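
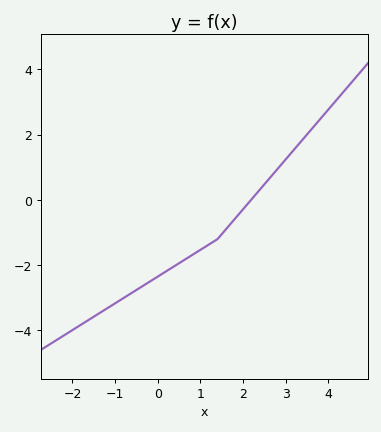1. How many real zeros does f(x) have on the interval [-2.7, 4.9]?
1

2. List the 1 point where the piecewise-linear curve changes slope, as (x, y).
(1.4, -1.2)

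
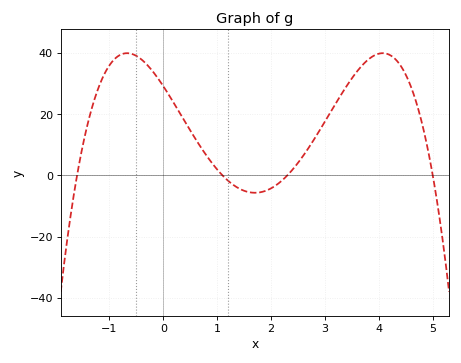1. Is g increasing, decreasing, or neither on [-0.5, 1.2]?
decreasing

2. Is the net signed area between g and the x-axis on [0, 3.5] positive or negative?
positive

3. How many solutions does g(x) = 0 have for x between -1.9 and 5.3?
4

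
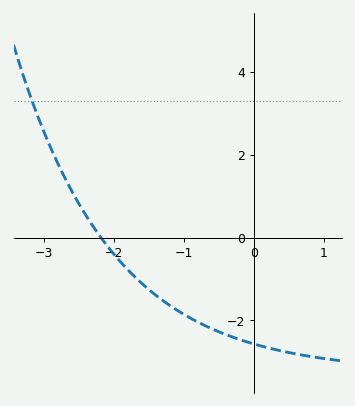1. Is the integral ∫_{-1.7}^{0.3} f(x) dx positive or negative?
negative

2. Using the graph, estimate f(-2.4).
0.6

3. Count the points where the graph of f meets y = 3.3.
1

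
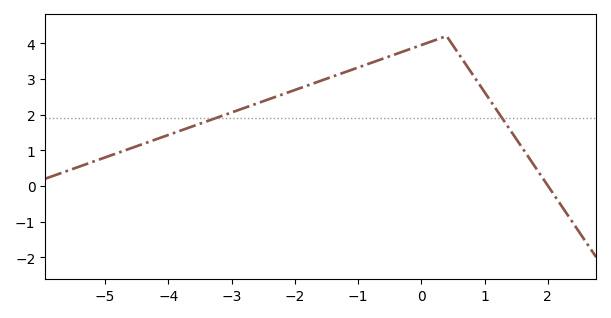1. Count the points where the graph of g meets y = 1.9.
2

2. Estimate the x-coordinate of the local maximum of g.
0.4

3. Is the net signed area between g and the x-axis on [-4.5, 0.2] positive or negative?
positive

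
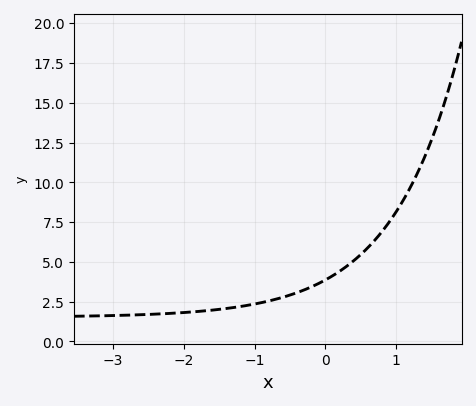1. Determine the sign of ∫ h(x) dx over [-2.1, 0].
positive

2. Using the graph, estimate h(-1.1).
2.2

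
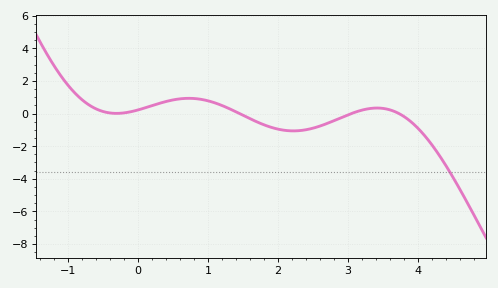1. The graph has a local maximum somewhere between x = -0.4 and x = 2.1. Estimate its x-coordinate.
0.725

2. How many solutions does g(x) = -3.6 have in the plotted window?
1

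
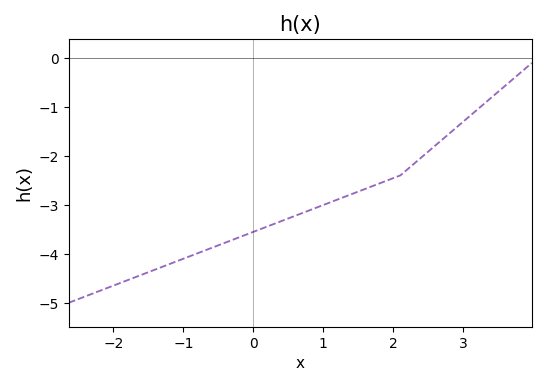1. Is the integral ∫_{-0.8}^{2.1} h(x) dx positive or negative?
negative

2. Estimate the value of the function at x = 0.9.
-3.1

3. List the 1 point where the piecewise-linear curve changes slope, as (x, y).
(2.1, -2.4)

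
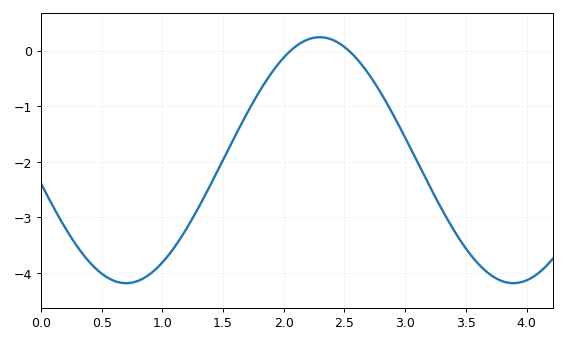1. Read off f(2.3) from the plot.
0.24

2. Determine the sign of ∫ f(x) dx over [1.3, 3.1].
negative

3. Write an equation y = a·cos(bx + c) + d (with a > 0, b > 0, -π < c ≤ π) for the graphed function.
y = 2.21cos(1.97x + 1.76) - 1.97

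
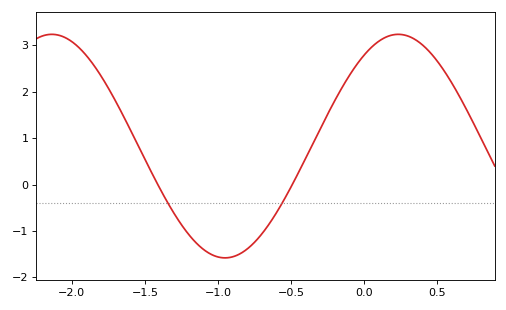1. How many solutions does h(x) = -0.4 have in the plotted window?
2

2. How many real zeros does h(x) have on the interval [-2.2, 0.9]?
2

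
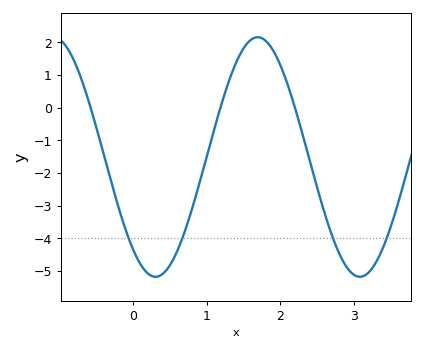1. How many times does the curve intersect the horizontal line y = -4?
4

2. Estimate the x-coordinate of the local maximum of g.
1.7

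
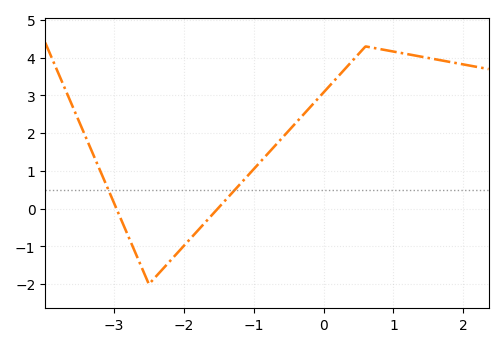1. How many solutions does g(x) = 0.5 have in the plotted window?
2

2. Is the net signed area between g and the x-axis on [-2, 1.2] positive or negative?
positive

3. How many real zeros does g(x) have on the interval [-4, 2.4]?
2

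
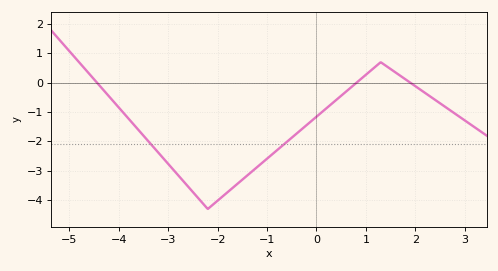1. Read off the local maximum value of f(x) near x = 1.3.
0.7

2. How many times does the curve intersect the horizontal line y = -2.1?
2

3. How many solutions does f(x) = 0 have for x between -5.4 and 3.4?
3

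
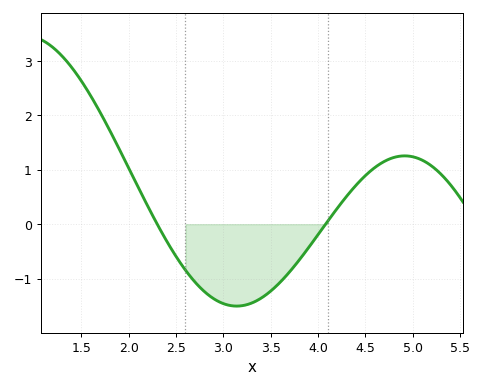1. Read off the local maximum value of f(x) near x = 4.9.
1.25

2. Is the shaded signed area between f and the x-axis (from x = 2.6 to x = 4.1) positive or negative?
negative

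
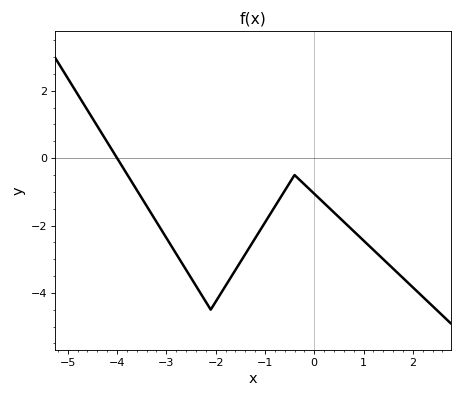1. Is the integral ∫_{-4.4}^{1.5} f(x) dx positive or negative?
negative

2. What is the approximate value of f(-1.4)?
-2.8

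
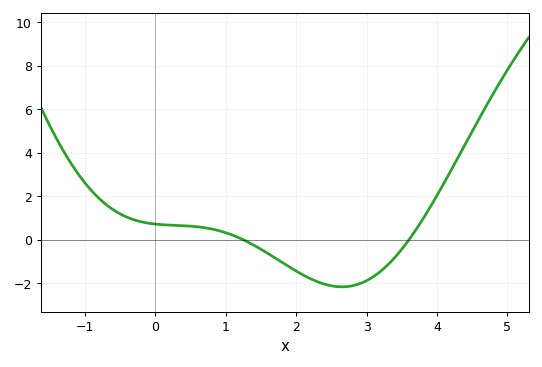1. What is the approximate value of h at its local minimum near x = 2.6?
-2.2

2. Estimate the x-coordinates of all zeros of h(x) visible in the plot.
1.2, 3.6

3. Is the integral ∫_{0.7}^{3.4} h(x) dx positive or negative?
negative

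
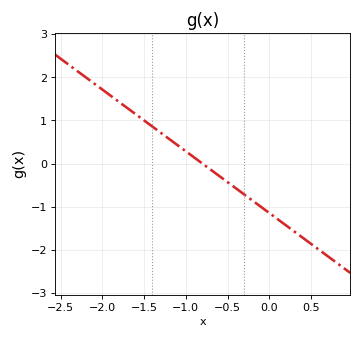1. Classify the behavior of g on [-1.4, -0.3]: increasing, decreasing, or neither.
decreasing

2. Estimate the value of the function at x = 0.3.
-1.6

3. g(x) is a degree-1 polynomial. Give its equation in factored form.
y = -1.43(x + 0.8)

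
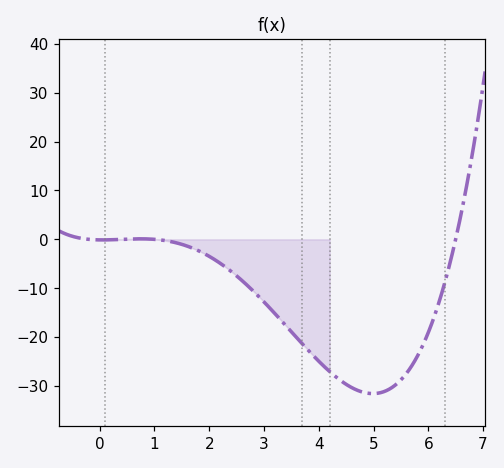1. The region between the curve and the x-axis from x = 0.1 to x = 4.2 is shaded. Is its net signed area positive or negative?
negative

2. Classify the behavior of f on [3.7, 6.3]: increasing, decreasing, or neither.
neither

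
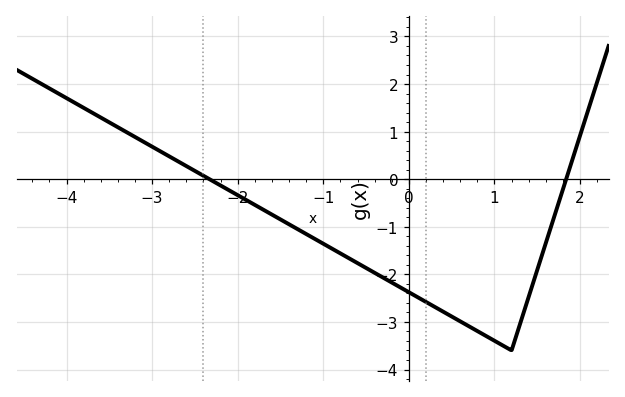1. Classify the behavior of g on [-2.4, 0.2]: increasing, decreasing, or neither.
decreasing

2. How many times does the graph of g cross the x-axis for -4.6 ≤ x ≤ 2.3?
2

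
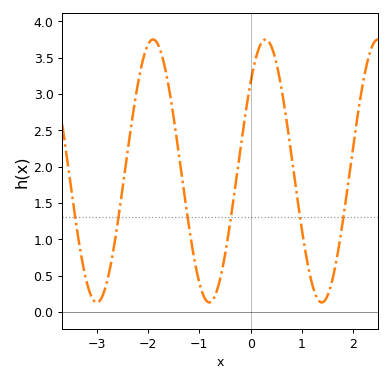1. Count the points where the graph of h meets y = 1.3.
6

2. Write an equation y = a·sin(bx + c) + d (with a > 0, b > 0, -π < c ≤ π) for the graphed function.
y = 1.81sin(2.87x + 0.74) + 1.94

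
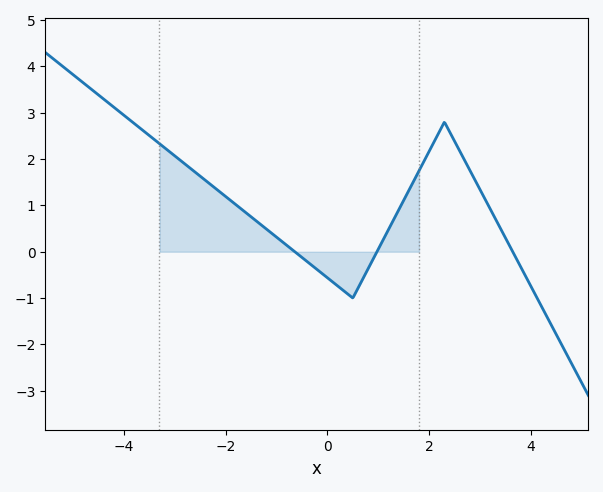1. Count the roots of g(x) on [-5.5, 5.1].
3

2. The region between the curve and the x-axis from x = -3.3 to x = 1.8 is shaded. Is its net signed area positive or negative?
positive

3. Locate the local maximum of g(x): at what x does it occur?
2.2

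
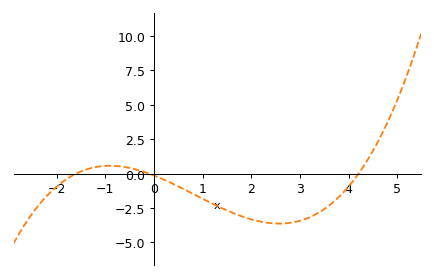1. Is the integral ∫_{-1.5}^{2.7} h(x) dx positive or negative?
negative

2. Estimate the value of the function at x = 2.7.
-3.6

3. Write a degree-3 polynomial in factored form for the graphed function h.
y = 0.2(x + 1.6)(x + 0.1)(x - 4.2)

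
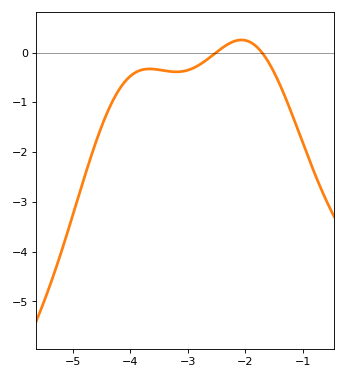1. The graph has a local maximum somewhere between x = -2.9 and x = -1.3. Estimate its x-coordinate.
-2.07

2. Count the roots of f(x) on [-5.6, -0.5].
2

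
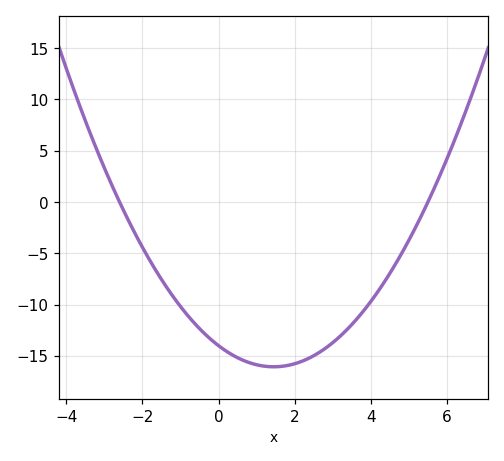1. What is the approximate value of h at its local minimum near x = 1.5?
-16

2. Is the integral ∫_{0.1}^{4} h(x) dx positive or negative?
negative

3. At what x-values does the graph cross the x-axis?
-2.6, 5.6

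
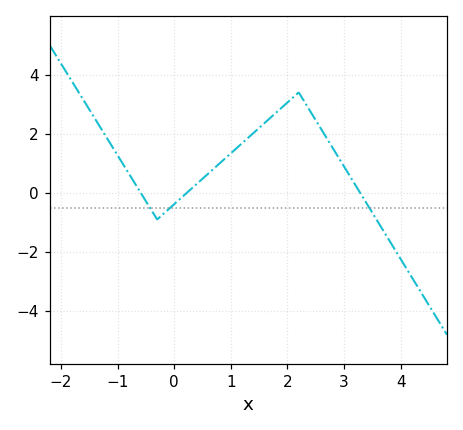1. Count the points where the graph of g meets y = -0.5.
3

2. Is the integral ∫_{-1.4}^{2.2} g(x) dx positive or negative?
positive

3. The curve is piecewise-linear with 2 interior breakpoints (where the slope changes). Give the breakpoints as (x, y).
(-0.3, -0.9); (2.2, 3.4)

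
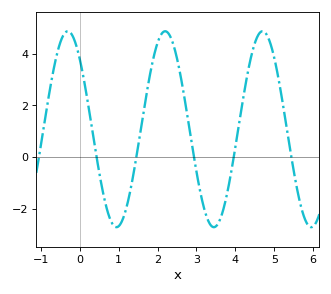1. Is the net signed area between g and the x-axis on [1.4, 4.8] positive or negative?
positive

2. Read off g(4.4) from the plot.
3.84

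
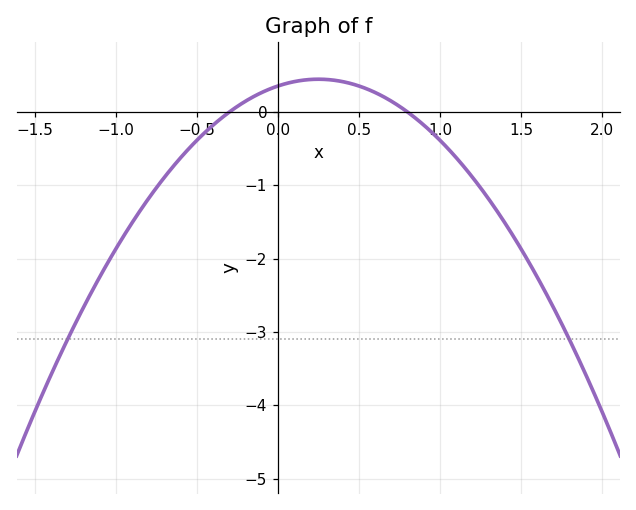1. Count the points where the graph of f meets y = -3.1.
2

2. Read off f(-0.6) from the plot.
-0.622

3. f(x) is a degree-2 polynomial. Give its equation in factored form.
y = -1.48(x + 0.3)(x - 0.8)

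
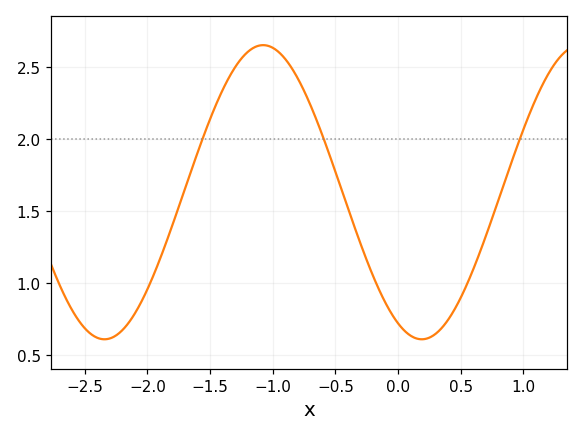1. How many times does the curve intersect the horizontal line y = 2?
3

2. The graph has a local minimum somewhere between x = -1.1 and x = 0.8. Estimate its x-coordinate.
0.2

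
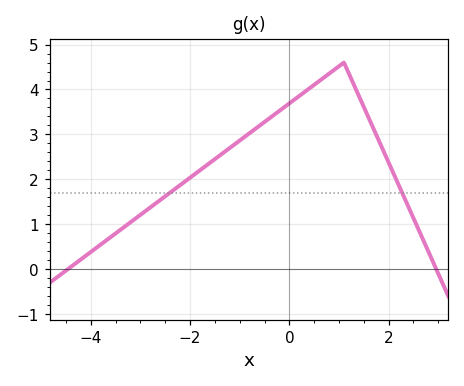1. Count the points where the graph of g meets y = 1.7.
2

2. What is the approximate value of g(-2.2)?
1.87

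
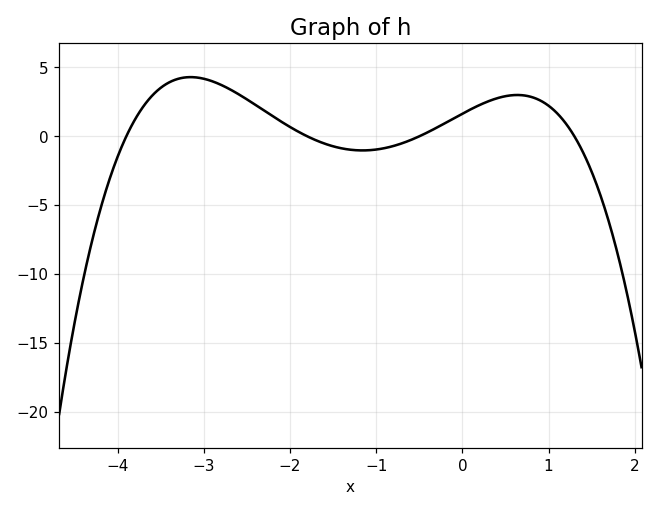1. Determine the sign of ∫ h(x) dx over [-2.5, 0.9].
positive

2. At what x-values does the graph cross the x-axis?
-3.9, -1.8, -0.5, 1.3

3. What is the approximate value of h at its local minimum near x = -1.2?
-1.02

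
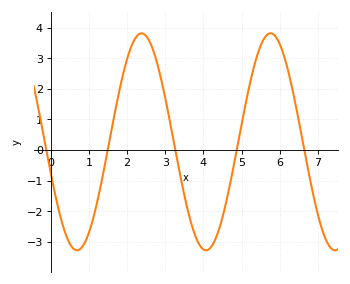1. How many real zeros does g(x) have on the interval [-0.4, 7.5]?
5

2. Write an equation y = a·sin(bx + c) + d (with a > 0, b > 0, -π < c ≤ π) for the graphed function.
y = 3.55sin(1.9x - 2.9) + 0.27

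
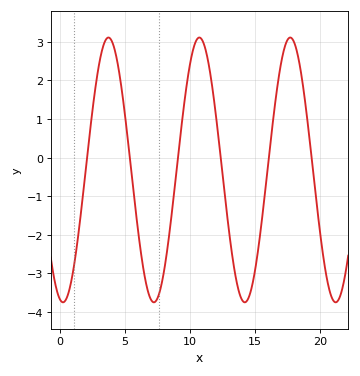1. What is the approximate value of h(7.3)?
-3.74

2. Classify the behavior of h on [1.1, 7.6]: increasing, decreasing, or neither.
neither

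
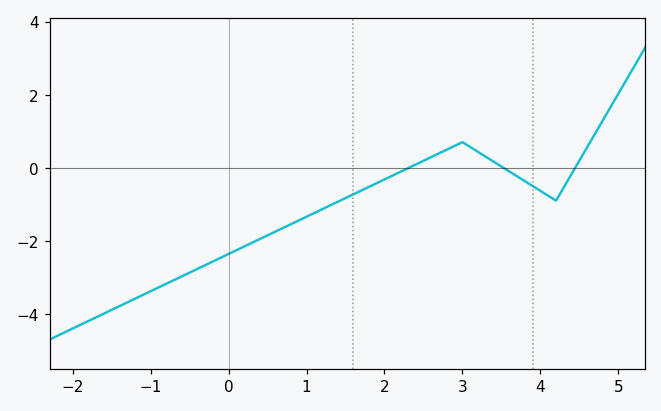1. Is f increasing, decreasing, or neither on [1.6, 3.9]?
neither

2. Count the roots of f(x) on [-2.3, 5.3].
3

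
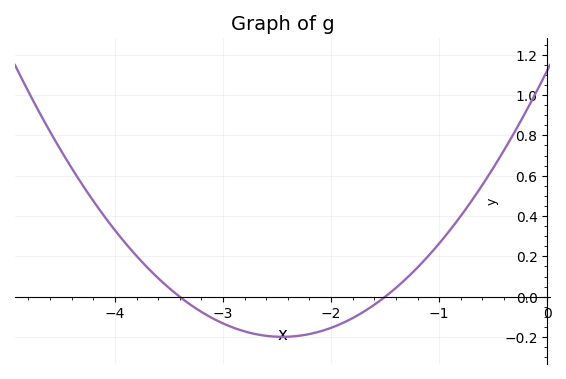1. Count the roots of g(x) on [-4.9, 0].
2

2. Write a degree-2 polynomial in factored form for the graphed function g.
y = 0.22(x + 3.4)(x + 1.5)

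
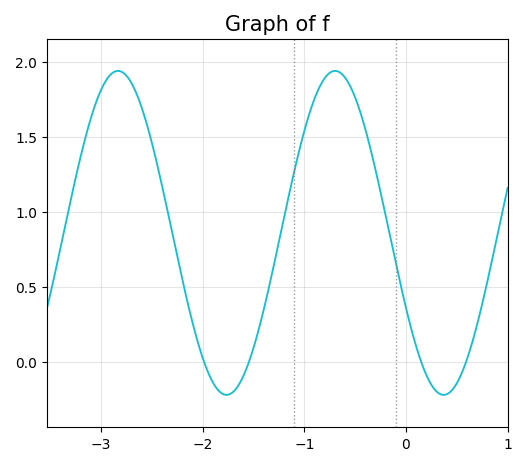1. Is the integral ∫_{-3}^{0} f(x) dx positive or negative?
positive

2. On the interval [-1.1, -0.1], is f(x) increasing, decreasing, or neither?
neither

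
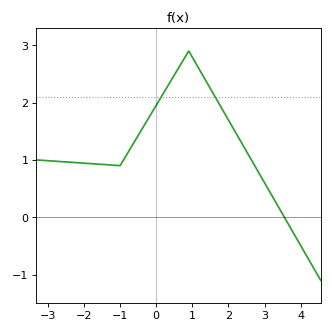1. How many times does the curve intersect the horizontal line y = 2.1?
2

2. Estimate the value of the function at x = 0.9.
2.9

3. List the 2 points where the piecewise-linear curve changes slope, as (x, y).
(-1, 0.9); (0.9, 2.9)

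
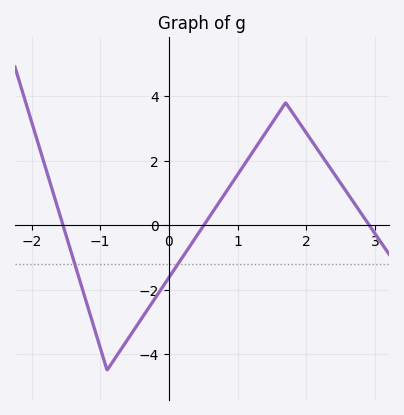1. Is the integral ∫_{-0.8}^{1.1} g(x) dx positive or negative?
negative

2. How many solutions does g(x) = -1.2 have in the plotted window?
2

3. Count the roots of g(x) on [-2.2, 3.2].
3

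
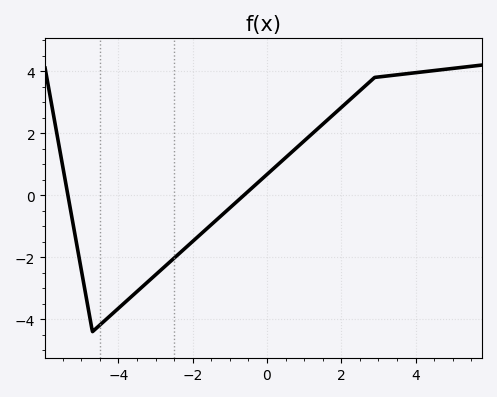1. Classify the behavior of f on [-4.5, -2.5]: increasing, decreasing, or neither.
increasing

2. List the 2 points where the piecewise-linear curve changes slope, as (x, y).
(-4.7, -4.4); (2.9, 3.8)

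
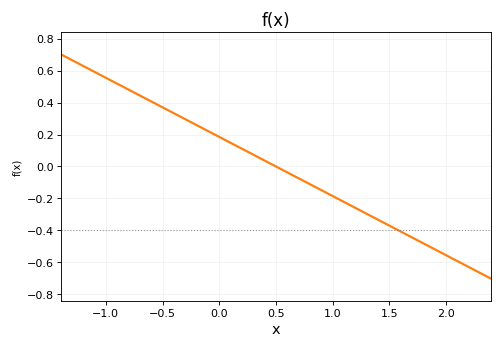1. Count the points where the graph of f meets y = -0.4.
1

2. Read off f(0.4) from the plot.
0.04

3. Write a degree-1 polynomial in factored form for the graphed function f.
y = -0.37(x - 0.5)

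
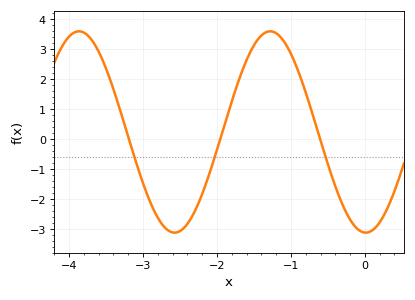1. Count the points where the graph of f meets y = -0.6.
3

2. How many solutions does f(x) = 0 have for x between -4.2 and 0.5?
3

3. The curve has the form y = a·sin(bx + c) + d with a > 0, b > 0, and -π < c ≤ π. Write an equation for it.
y = 3.36sin(2.4x - 1.6) + 0.23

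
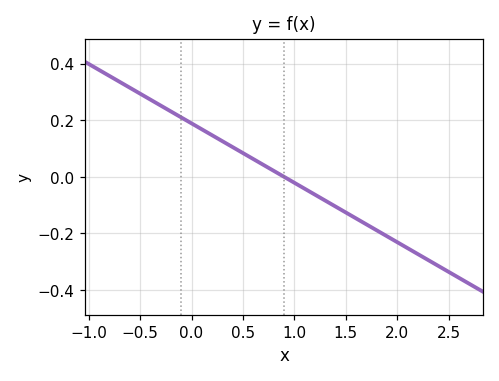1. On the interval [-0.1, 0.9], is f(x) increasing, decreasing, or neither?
decreasing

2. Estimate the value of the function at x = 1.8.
-0.189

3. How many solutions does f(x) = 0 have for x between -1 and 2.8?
1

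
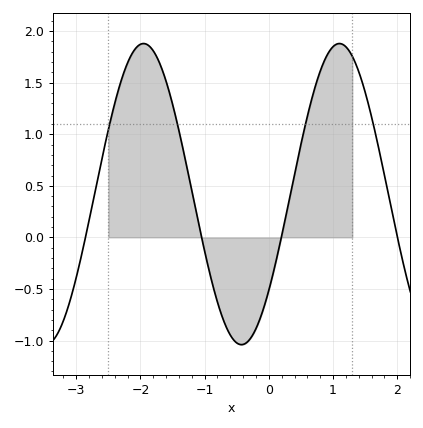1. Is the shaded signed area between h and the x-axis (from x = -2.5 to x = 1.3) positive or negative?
positive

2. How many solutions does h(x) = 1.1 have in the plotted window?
4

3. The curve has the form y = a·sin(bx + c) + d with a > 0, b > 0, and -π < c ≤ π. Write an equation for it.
y = 1.46sin(2.06x - 0.692) + 0.42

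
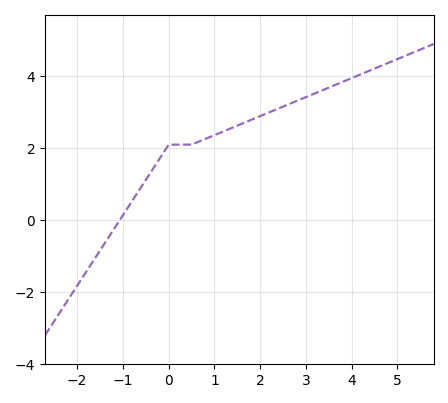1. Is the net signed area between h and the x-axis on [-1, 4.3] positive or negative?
positive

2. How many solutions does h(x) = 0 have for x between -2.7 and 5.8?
1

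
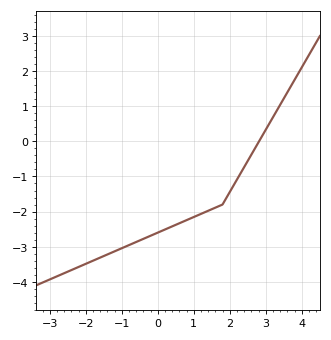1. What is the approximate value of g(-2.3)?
-3.6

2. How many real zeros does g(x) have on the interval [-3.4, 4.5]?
1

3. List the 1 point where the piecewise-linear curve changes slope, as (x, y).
(1.8, -1.8)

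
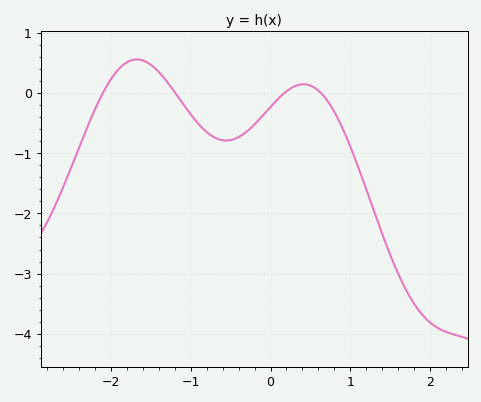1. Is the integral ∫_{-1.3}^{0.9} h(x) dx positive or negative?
negative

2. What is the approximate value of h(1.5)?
-2.7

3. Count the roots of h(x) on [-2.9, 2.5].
4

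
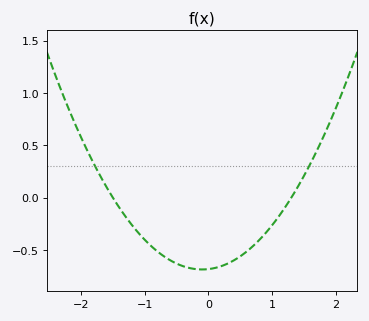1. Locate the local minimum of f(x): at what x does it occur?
-0.1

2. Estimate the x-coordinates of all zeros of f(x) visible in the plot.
-1.5, 1.3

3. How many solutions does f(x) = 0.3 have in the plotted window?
2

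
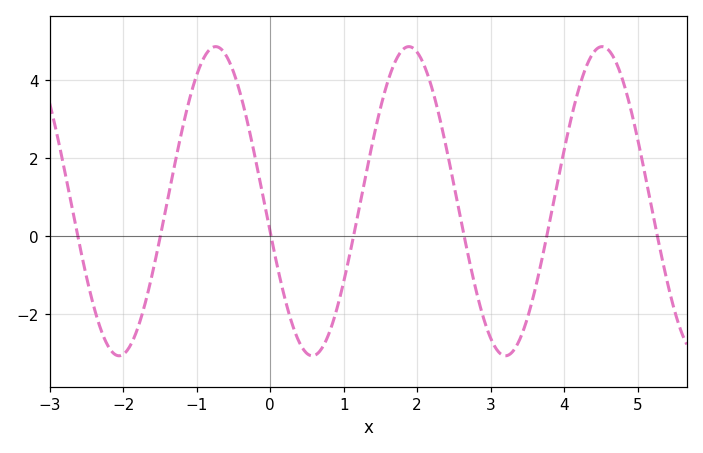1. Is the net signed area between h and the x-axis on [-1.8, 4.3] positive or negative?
positive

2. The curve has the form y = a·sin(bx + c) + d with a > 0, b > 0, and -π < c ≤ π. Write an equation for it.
y = 3.96sin(2.39x - 2.94) + 0.89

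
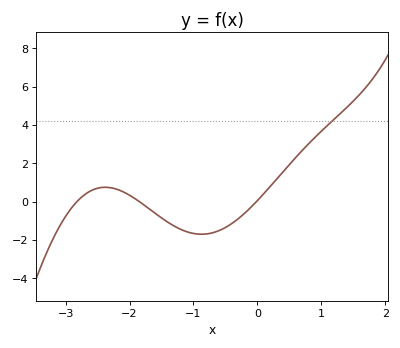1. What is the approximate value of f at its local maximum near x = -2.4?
0.8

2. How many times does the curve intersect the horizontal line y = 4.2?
1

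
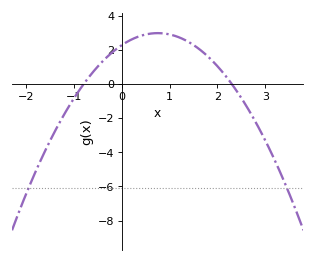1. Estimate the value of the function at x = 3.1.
-3.8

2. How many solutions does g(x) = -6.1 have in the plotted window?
2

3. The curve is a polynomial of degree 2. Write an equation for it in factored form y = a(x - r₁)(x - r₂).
y = -1.24(x + 0.8)(x - 2.3)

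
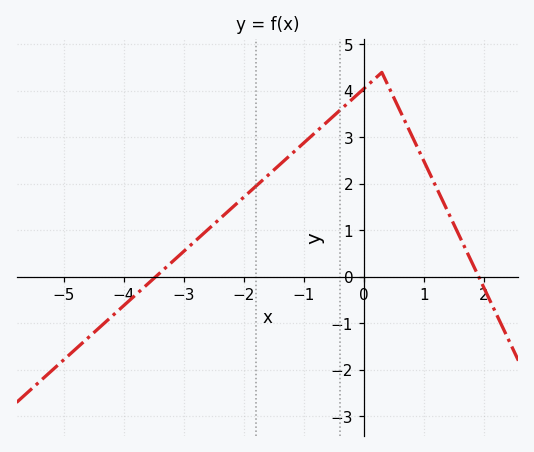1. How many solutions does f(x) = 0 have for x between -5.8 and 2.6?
2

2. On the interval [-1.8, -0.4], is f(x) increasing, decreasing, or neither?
increasing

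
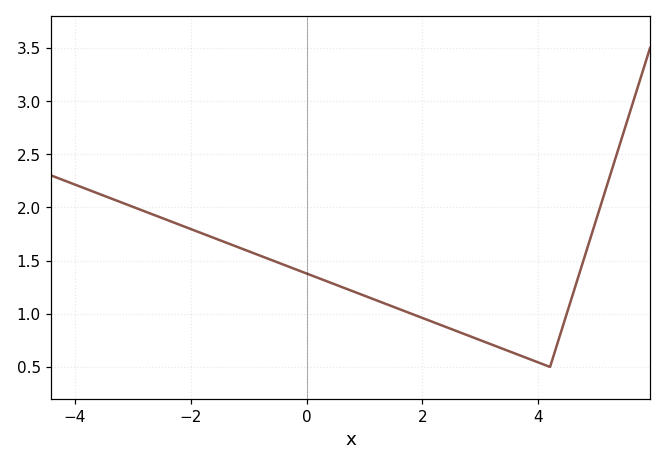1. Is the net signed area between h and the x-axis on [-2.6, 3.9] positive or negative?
positive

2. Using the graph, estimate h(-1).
1.59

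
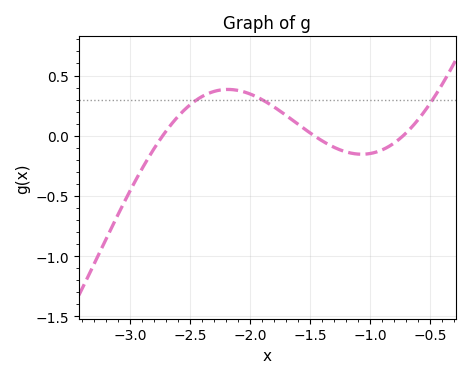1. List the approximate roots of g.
-2.73, -1.47, -0.726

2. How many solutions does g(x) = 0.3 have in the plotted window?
3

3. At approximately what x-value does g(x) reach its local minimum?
-1.07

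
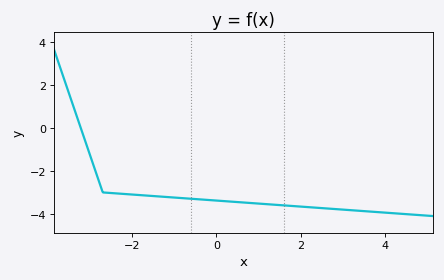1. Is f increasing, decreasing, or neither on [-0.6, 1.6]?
decreasing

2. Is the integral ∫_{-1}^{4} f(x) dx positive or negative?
negative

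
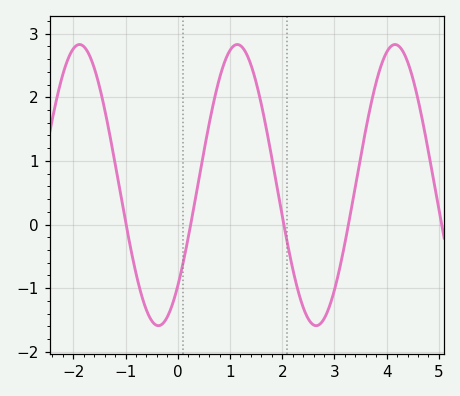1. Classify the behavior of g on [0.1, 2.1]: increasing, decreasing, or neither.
neither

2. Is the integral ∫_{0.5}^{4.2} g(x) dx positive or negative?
positive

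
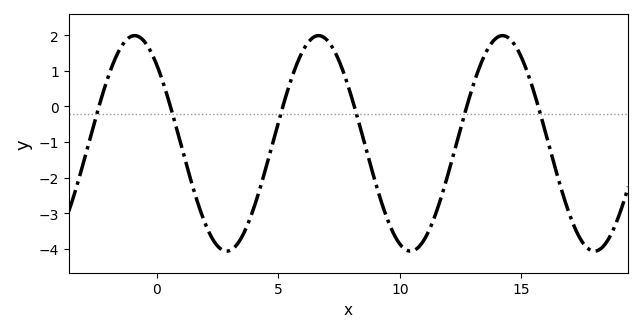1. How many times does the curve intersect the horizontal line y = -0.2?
6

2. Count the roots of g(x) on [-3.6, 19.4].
6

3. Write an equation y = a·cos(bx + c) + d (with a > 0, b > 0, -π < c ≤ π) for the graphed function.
y = 3.03cos(0.83x + 0.762) - 1.04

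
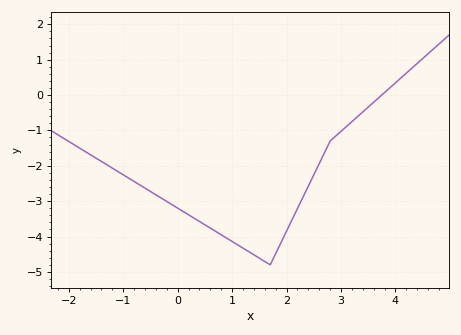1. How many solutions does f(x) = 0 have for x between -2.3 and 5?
1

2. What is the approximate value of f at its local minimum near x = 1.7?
-4.8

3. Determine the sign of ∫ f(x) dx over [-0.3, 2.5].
negative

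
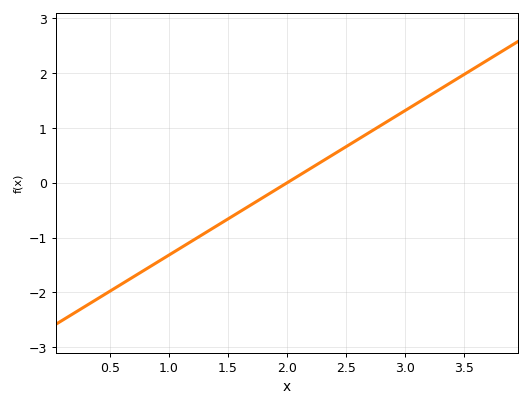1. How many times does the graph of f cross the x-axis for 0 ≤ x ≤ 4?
1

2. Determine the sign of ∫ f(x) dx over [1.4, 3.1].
positive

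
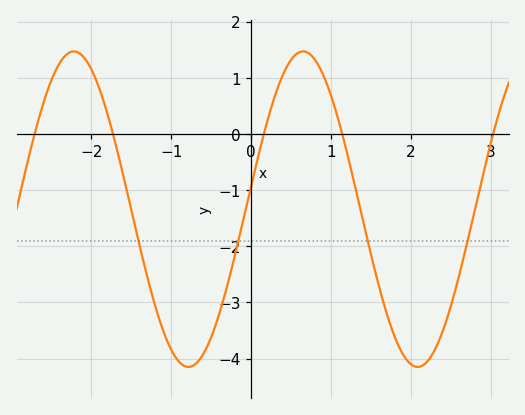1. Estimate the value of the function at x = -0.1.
-1.53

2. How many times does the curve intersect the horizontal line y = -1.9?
4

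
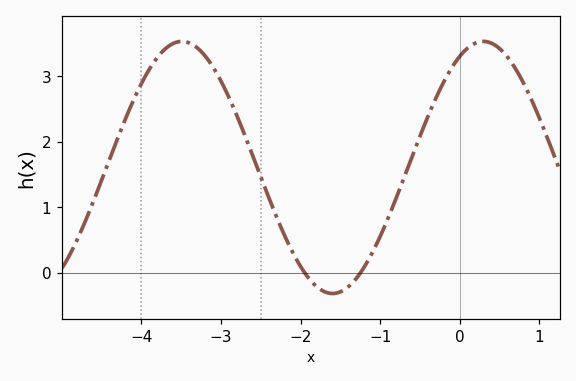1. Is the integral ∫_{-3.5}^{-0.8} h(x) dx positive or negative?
positive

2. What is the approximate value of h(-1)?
0.6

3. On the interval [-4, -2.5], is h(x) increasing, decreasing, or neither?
neither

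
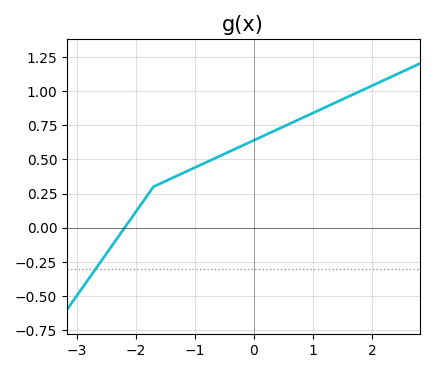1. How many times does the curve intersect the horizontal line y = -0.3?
1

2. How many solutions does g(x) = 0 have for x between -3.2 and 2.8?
1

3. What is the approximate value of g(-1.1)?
0.42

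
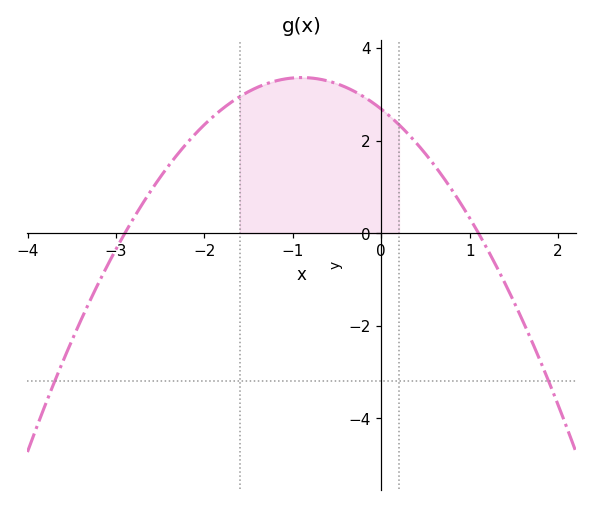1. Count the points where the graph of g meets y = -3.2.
2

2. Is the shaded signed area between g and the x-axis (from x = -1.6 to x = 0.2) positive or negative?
positive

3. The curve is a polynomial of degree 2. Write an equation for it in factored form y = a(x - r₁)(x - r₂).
y = -0.84(x + 2.9)(x - 1.1)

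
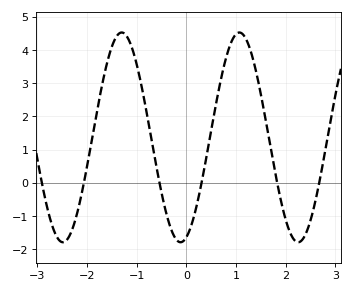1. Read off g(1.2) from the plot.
4.34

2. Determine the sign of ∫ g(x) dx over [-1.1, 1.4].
positive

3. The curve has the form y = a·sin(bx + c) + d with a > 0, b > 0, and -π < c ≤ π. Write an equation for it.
y = 3.16sin(2.65x - 1.26) + 1.37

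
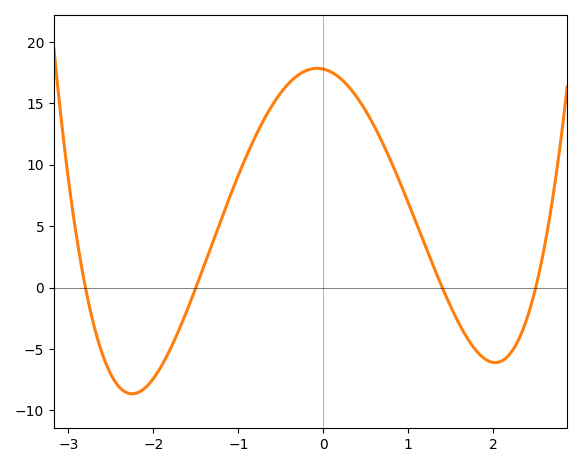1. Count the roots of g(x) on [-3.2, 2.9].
4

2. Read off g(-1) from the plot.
9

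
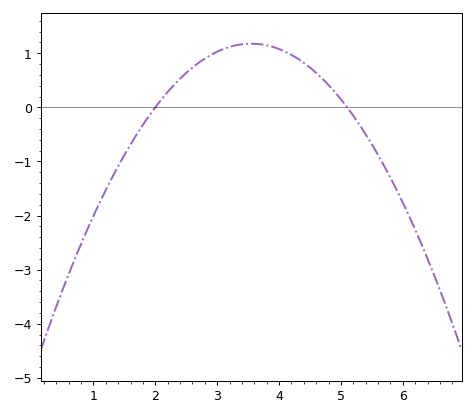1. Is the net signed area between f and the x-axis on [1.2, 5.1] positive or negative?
positive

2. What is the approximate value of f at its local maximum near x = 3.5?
1.2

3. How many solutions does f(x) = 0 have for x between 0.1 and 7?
2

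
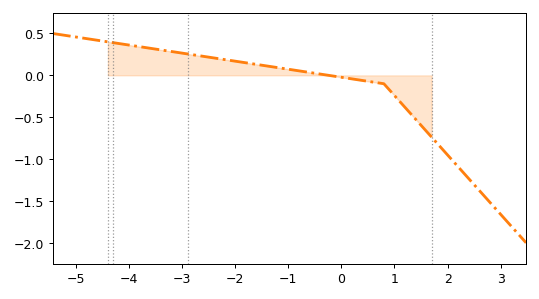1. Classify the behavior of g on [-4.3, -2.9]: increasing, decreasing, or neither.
decreasing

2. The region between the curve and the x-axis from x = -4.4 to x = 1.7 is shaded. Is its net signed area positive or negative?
positive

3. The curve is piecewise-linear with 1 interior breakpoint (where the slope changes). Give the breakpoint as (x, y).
(0.8, -0.1)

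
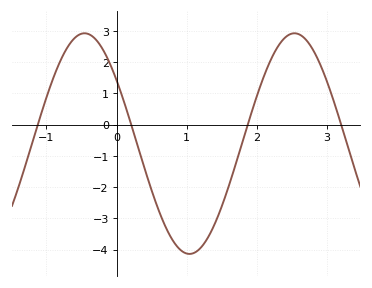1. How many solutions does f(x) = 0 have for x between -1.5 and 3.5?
4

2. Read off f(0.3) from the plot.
-0.7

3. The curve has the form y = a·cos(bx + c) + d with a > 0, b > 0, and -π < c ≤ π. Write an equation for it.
y = 3.53cos(2.1x + 0.96) - 0.61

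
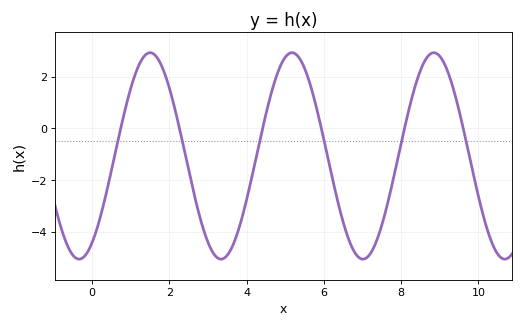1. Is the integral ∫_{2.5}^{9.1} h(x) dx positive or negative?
negative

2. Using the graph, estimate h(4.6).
1.16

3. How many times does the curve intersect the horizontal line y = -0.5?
6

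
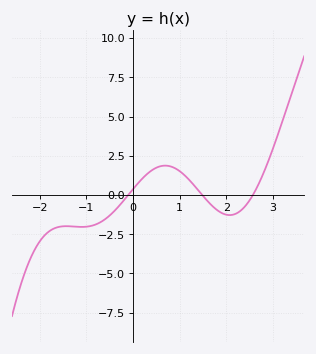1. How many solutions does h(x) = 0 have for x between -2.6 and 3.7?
3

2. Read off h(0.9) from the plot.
1.71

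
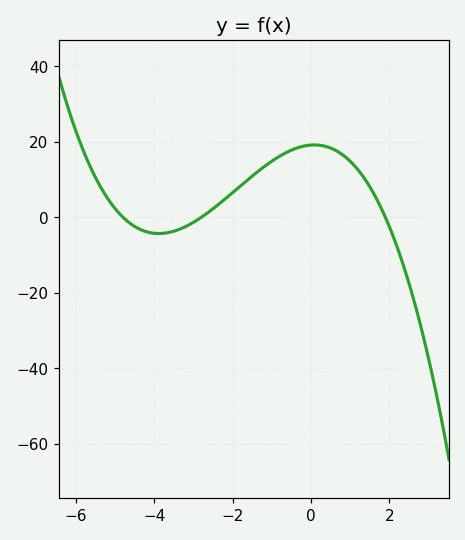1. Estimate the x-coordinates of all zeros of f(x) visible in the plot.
-4.8, -2.8, 1.9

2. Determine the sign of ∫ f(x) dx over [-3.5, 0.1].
positive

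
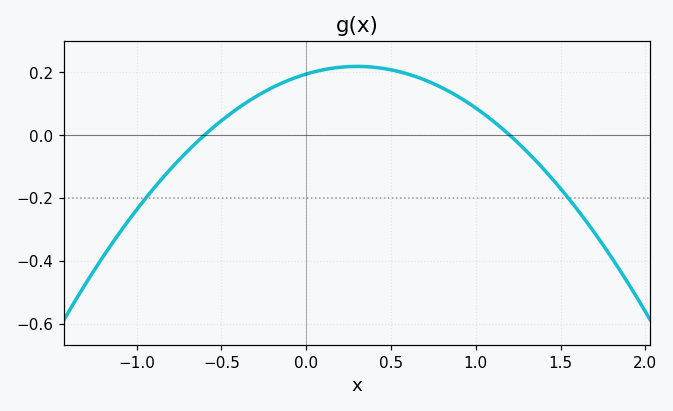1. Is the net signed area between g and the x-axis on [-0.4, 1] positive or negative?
positive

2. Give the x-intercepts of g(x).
-0.6, 1.2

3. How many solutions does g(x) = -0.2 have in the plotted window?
2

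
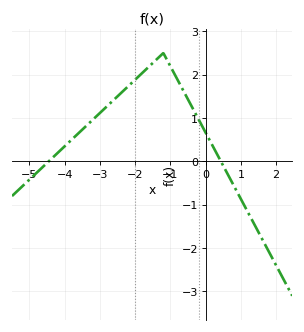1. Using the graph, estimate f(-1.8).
2.04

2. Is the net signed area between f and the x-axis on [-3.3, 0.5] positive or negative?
positive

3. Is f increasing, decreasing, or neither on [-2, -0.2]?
neither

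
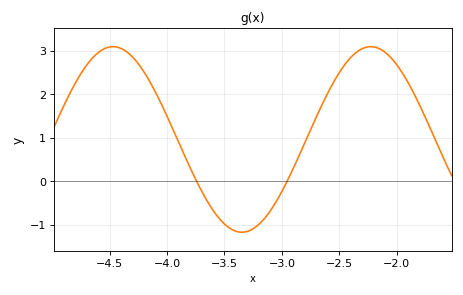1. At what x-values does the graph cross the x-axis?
-3.74, -2.95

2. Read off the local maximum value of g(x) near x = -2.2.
3.09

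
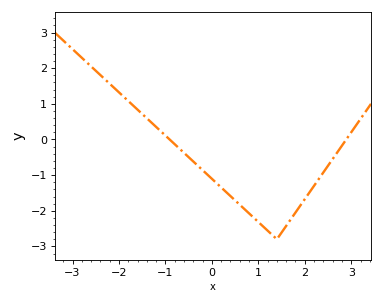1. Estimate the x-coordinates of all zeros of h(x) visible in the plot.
-0.9, 2.9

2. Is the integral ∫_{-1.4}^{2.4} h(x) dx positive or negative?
negative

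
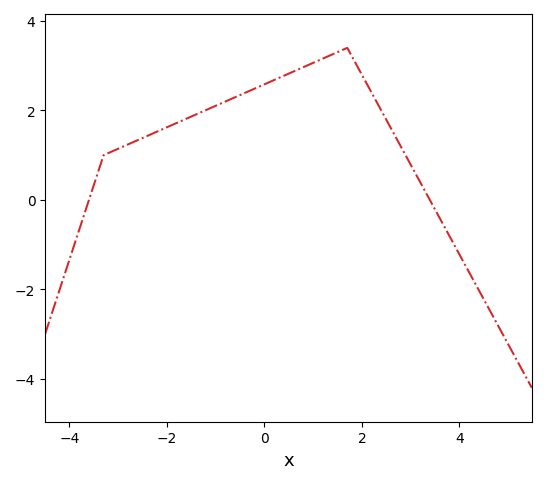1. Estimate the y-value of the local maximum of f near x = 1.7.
3.4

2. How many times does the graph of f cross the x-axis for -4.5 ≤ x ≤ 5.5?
2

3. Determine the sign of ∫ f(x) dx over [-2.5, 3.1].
positive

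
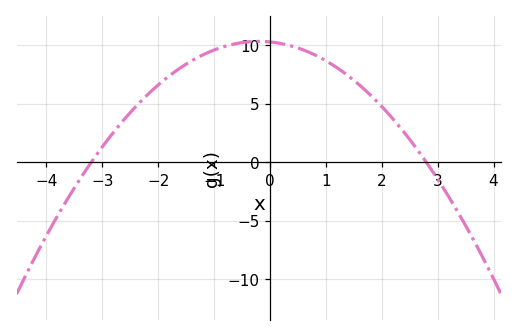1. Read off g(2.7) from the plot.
0.678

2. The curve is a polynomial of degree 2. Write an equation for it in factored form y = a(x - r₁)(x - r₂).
y = -1.15(x + 3.2)(x - 2.8)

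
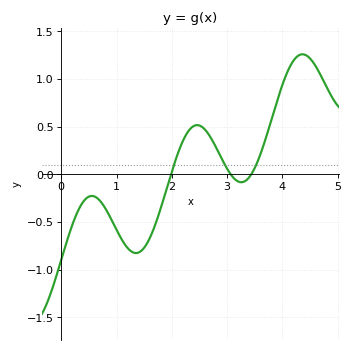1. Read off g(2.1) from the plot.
0.2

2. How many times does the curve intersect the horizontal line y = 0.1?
3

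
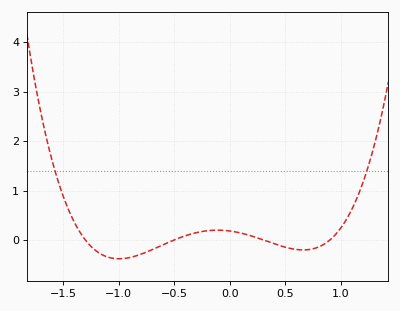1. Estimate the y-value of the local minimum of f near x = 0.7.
-0.202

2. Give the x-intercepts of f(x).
-1.3, -0.5, 0.3, 0.9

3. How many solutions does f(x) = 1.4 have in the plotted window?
2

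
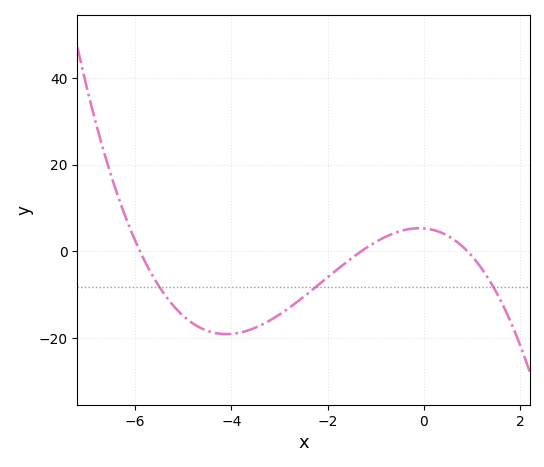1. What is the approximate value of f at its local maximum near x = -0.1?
6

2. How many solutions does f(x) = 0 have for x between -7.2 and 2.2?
3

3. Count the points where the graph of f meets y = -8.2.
3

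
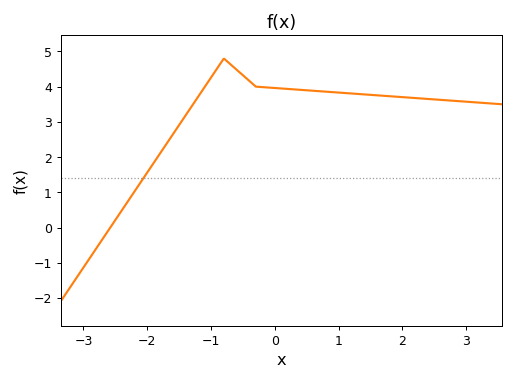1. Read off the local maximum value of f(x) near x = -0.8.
4.8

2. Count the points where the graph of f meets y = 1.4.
1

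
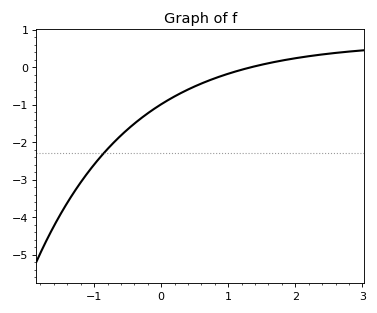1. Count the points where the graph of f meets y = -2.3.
1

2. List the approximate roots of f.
1.35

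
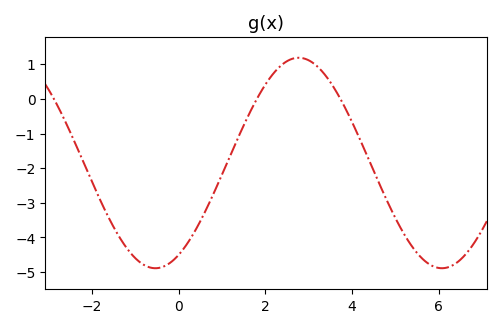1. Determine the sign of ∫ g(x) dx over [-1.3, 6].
negative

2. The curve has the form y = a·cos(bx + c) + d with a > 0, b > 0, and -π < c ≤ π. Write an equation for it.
y = 3.04cos(0.95x - 2.6) - 1.85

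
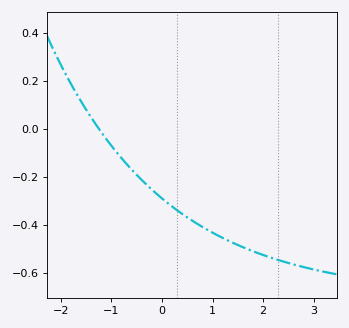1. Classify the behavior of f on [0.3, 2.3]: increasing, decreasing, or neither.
decreasing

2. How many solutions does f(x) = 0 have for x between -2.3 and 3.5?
1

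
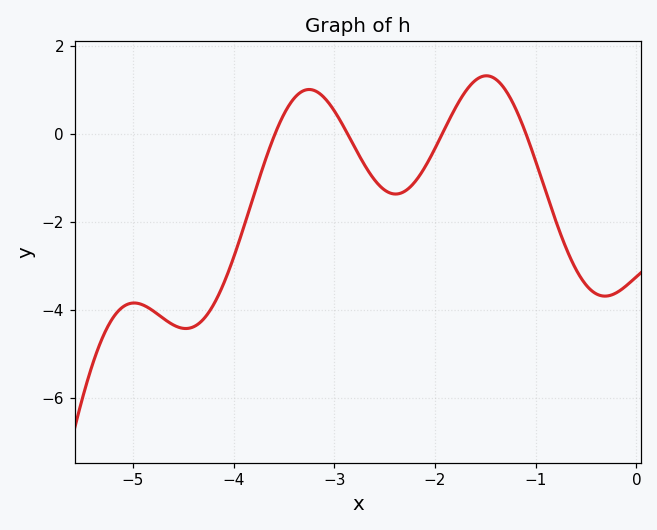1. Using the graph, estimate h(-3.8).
-1.39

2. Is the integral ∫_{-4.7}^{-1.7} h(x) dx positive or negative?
negative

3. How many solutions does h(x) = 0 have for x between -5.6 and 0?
4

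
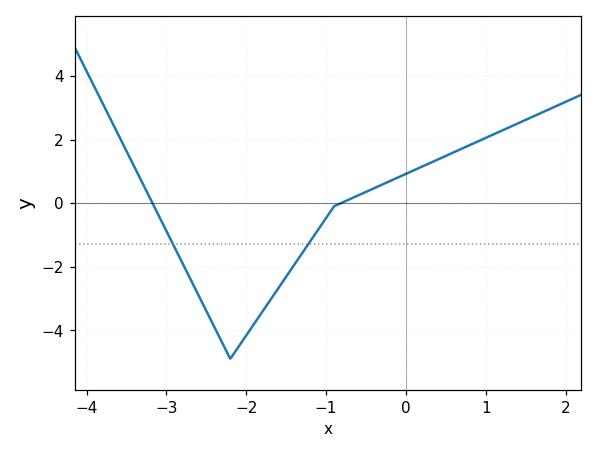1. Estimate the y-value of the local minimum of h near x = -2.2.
-4.8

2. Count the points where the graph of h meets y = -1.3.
2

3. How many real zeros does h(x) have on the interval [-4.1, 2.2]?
2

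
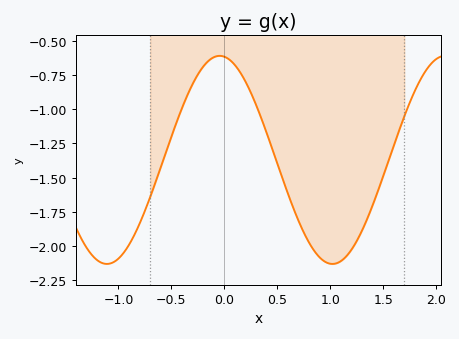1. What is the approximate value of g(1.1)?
-2.11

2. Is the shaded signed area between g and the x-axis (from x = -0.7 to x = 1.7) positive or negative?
negative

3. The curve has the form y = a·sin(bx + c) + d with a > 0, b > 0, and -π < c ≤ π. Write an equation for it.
y = 0.76sin(2.95x + 1.7) - 1.37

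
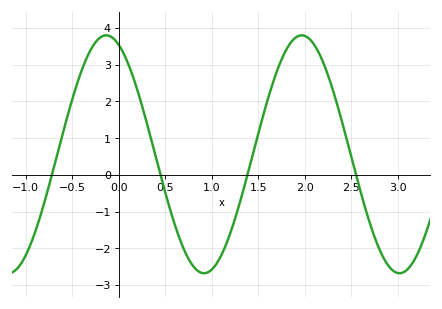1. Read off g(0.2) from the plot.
2.3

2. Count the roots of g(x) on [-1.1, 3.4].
4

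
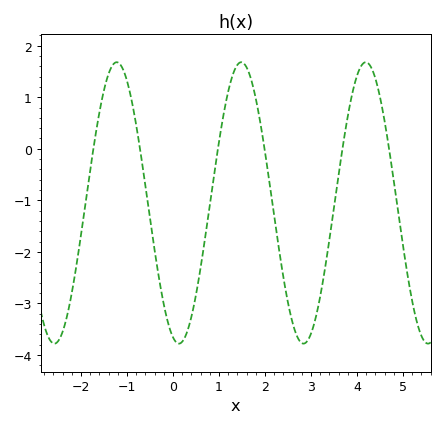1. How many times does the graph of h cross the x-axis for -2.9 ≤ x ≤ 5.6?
6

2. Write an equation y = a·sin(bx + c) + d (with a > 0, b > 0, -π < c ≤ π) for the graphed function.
y = 2.73sin(2.32x - 1.87) - 1.05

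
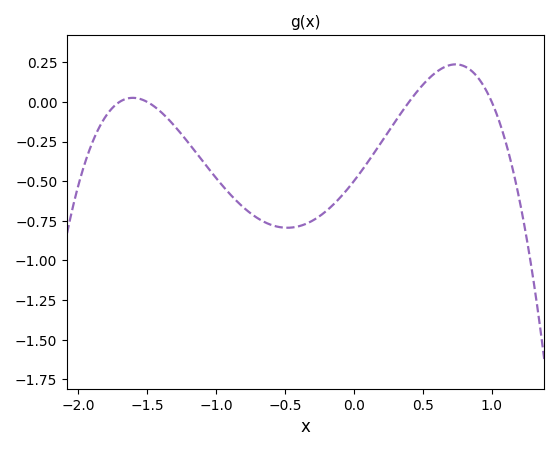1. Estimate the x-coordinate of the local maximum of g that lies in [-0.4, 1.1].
0.75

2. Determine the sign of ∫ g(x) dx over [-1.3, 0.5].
negative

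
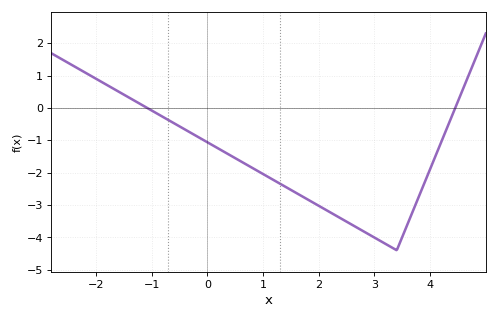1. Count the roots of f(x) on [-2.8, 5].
2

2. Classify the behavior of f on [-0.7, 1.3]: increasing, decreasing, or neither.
decreasing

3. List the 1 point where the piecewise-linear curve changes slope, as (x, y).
(3.4, -4.4)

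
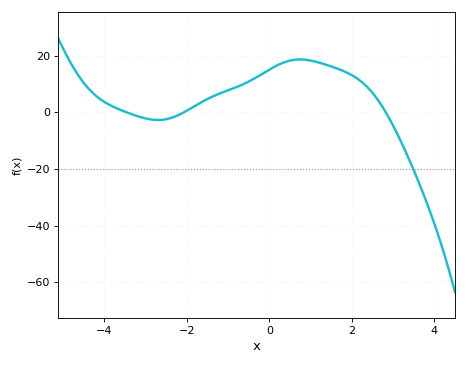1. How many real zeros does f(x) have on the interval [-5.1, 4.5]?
3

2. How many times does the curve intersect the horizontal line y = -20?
1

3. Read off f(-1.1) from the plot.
7.18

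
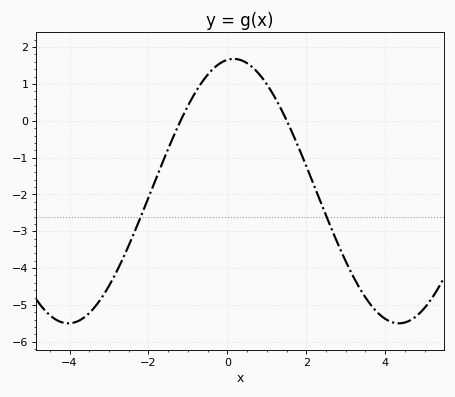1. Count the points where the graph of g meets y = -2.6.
2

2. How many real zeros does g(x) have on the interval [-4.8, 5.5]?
2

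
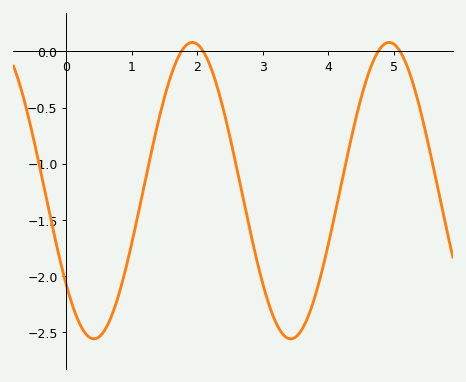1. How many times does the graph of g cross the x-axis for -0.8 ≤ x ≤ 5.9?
4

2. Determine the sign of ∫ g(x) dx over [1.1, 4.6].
negative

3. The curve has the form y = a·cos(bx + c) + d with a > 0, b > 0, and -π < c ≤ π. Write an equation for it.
y = 1.32cos(2.1x + 2.3) - 1.24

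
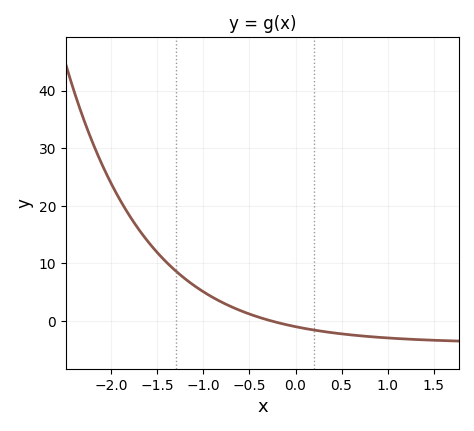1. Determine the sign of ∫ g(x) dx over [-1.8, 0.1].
positive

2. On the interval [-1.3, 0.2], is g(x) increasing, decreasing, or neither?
decreasing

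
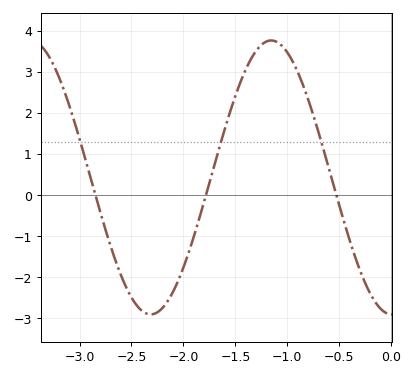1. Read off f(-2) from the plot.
-1.76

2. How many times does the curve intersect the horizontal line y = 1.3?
3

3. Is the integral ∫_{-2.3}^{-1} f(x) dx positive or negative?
positive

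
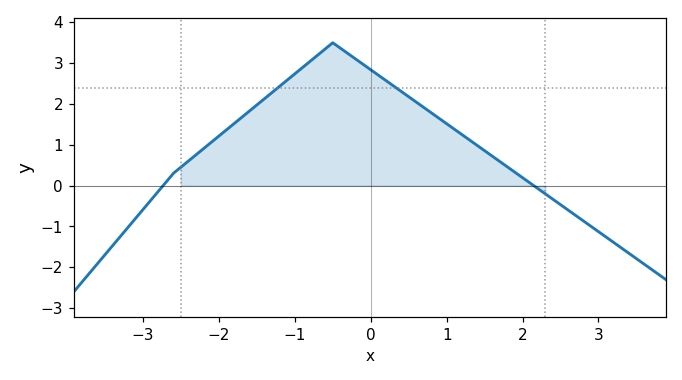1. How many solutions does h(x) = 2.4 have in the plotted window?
2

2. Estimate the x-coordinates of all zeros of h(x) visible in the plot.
-2.8, 2.2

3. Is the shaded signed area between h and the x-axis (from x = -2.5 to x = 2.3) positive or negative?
positive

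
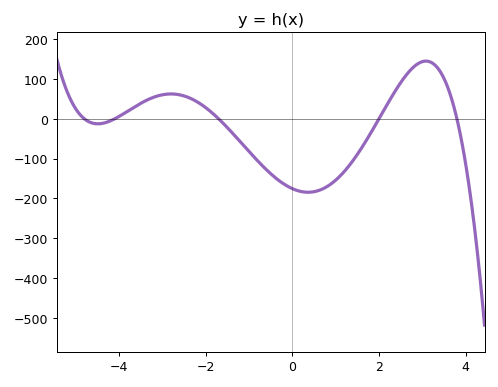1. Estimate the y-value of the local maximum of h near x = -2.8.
60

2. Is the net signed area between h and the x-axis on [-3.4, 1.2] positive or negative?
negative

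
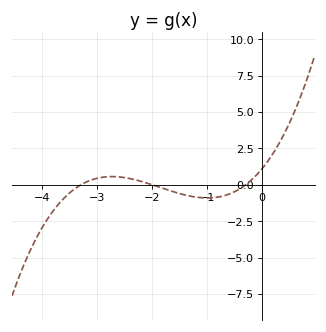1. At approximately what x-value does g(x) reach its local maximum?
-2.7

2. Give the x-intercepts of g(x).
-3.3, -2, -0.3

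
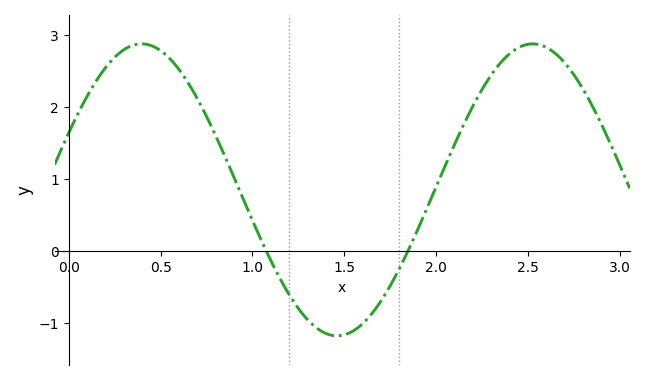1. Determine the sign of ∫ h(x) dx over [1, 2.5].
positive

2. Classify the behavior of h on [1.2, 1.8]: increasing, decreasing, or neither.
neither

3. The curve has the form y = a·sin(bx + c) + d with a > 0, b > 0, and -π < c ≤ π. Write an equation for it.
y = 2.03sin(2.95x + 0.402) + 0.85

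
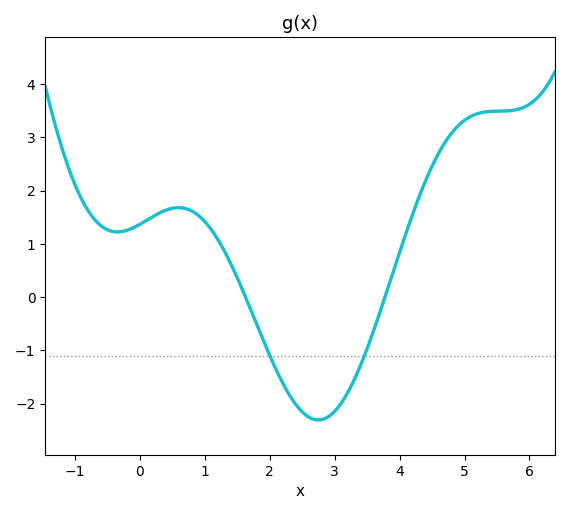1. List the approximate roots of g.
1.63, 3.77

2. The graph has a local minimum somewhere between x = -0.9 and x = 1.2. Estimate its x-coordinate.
-0.347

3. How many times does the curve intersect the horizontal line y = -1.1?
2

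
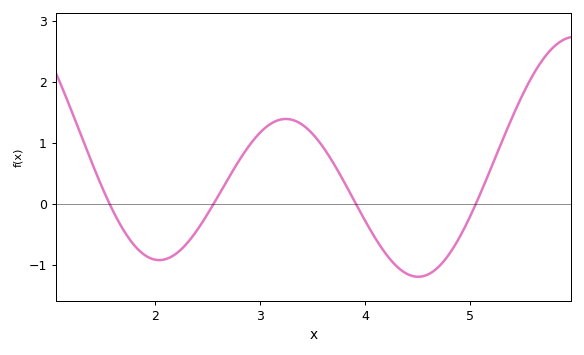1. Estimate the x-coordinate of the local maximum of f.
3.2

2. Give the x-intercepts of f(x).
1.6, 2.6, 3.9, 5.1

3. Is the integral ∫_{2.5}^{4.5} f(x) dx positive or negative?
positive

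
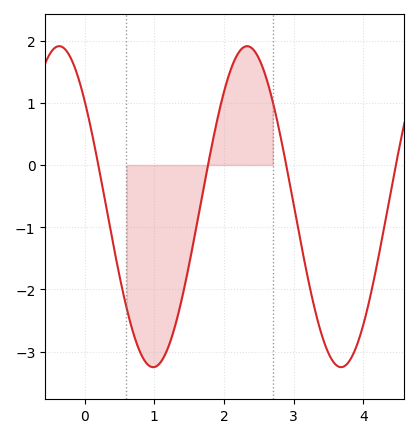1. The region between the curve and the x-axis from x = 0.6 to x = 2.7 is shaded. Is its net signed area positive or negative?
negative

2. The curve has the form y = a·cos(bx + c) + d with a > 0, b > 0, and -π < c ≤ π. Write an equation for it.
y = 2.58cos(2.33x + 0.852) - 0.67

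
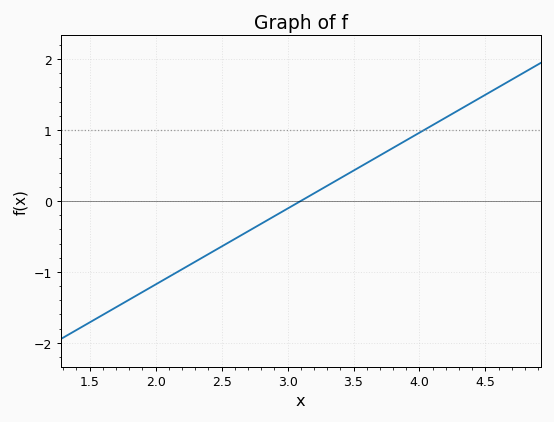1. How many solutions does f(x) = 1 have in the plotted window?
1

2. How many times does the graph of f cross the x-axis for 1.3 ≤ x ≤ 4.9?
1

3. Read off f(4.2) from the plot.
1.2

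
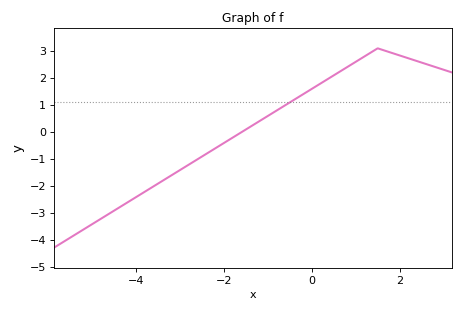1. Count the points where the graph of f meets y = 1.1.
1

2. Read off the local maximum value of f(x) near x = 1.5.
3.1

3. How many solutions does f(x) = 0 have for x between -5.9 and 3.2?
1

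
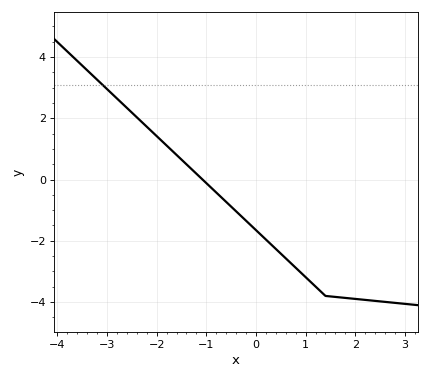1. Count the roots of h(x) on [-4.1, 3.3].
1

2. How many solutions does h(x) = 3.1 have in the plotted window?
1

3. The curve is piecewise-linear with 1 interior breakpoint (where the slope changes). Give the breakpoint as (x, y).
(1.4, -3.8)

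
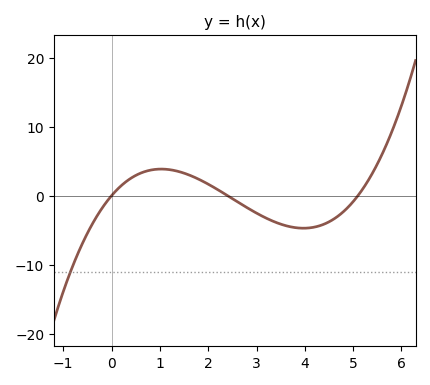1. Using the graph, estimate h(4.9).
-1.64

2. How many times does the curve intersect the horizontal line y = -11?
1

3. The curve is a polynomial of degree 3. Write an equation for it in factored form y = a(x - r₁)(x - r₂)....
y = 0.67(x - 0)(x - 2.4)(x - 5.1)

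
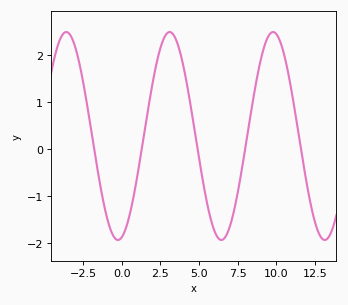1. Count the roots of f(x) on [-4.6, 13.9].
5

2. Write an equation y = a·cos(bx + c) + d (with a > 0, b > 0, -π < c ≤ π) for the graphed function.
y = 2.21cos(0.94x - 2.9) + 0.28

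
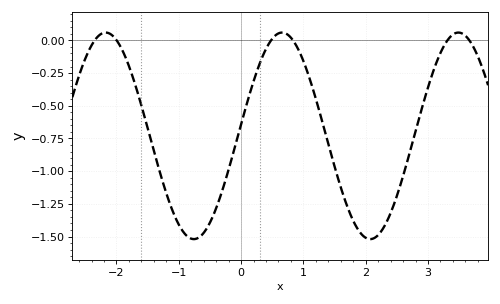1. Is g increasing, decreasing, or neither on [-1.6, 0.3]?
neither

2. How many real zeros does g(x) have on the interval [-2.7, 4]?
6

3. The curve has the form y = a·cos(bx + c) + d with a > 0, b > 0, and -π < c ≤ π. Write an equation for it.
y = 0.79cos(2.22x - 1.46) - 0.73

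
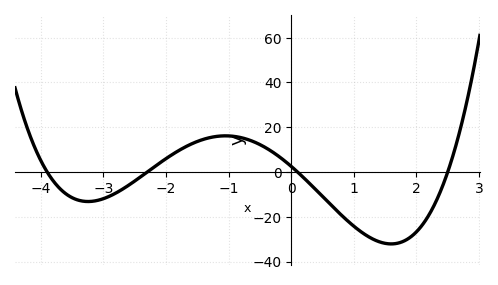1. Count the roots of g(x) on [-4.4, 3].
4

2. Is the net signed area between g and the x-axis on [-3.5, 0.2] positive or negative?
positive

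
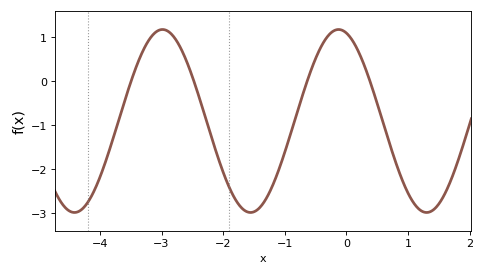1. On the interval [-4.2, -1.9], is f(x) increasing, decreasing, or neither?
neither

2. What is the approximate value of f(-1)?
-1.62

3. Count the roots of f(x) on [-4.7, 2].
4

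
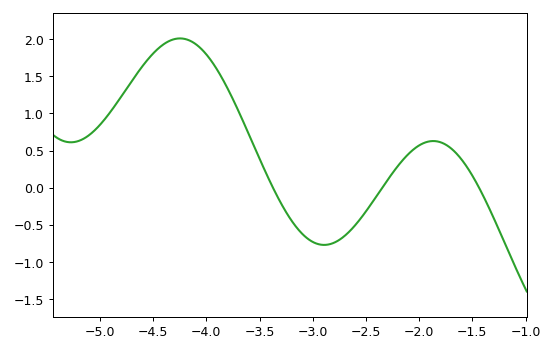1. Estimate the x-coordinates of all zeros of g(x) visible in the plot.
-3.37, -2.35, -1.44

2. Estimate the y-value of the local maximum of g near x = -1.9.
0.629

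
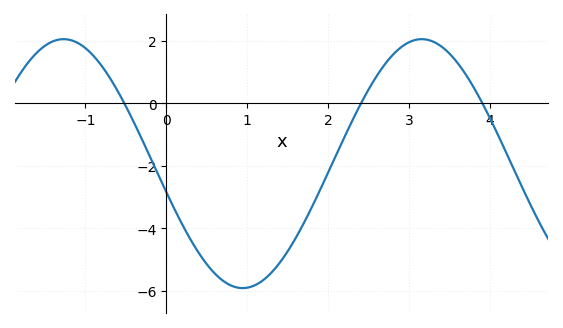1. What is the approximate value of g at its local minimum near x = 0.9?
-6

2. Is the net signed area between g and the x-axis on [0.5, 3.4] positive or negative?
negative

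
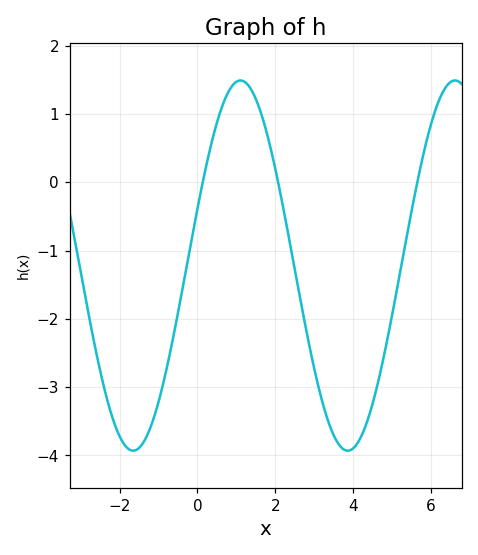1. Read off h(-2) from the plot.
-3.72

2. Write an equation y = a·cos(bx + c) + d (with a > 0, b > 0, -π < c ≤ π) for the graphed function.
y = 2.71cos(1.14x - 1.26) - 1.22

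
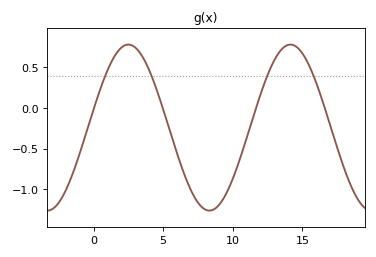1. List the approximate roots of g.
0, 5, 11.5, 16.5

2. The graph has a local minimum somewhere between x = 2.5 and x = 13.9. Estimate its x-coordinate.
8.5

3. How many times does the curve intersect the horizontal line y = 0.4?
4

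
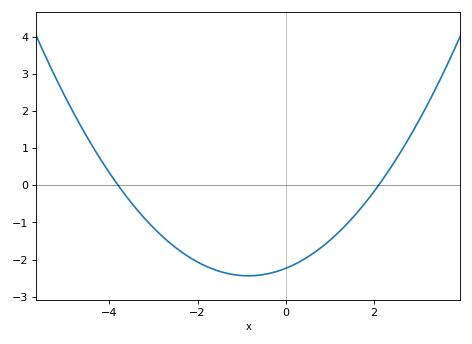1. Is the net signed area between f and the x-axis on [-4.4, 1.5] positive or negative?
negative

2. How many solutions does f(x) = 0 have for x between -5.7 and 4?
2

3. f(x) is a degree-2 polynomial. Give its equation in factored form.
y = 0.28(x + 3.8)(x - 2.1)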